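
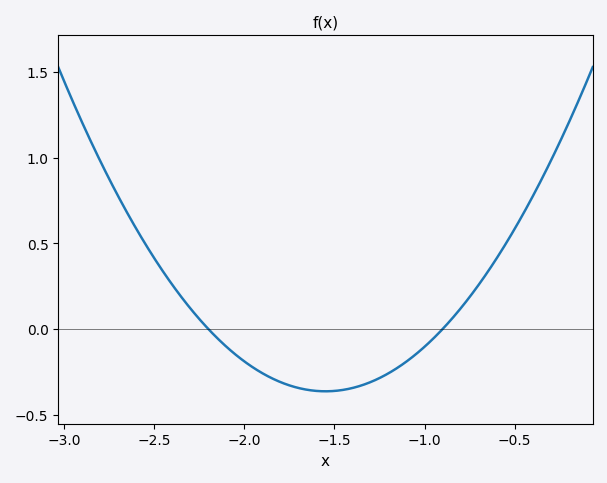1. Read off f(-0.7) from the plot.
0.258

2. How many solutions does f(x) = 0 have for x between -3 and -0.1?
2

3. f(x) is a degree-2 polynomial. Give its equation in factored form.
y = 0.86(x + 2.2)(x + 0.9)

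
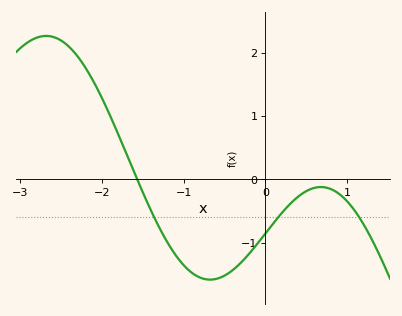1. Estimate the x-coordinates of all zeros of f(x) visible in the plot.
-1.57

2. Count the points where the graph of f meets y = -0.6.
3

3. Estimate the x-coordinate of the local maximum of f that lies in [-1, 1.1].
0.677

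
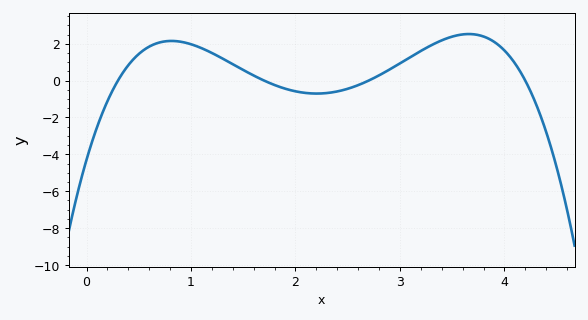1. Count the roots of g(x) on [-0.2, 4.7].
4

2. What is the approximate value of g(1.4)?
0.889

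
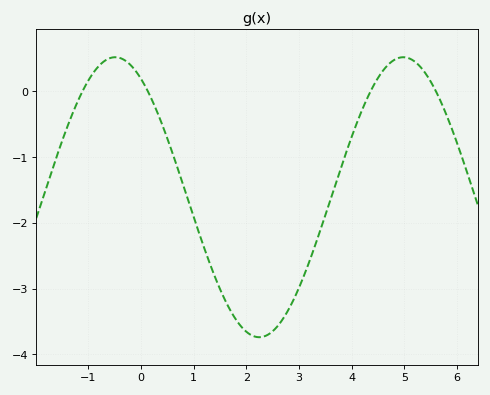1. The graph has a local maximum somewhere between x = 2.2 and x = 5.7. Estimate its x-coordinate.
4.98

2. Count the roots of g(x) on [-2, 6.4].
4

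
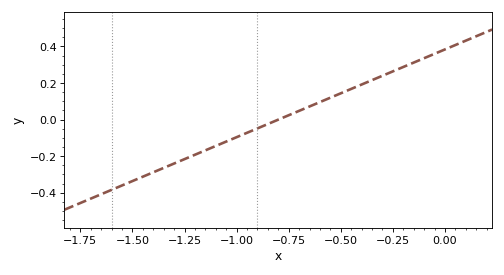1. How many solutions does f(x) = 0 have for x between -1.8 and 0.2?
1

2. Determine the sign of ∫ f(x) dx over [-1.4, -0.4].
negative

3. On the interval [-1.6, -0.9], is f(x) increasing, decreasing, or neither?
increasing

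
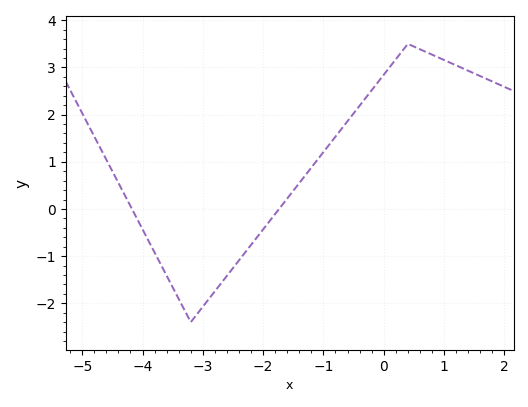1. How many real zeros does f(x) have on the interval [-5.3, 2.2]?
2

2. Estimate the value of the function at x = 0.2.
3.2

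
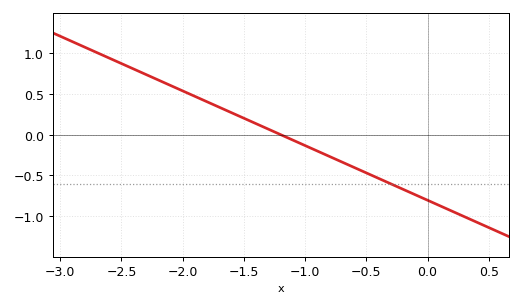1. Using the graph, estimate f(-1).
-0.15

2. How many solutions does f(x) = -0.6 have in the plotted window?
1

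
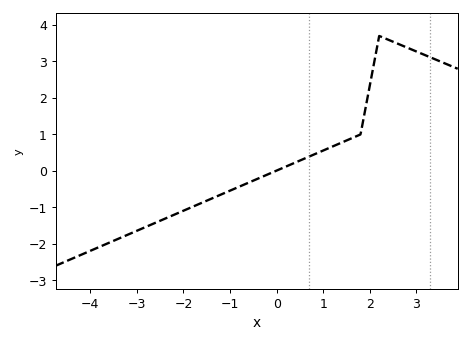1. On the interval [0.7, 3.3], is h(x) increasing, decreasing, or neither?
neither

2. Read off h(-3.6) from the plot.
-2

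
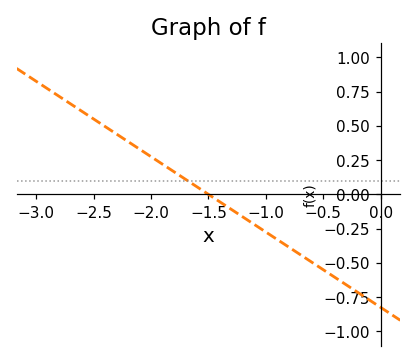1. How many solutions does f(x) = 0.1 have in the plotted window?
1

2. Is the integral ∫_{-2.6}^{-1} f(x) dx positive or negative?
positive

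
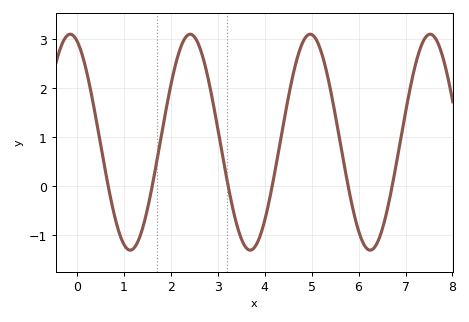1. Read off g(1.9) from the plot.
1.55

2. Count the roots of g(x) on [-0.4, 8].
6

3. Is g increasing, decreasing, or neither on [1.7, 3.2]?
neither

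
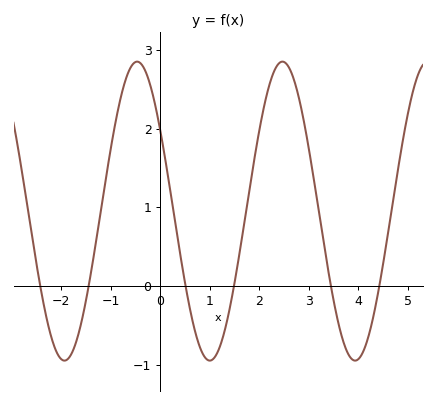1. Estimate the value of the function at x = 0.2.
1.2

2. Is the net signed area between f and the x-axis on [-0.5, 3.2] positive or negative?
positive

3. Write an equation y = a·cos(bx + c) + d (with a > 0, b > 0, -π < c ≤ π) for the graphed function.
y = 1.9cos(2.1x + 1) + 0.95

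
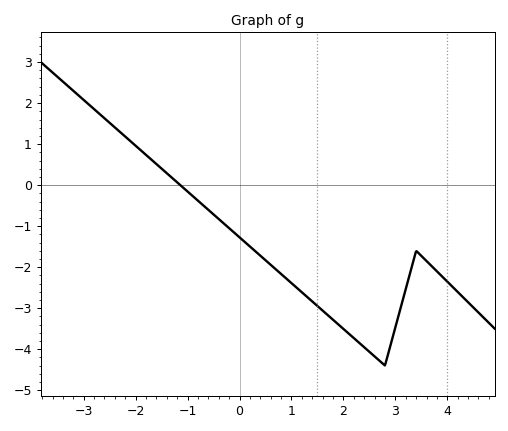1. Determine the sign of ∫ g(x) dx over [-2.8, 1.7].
negative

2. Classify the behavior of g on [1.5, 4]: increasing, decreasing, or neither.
neither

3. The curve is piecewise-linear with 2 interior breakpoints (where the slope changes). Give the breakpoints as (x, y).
(2.8, -4.4); (3.4, -1.6)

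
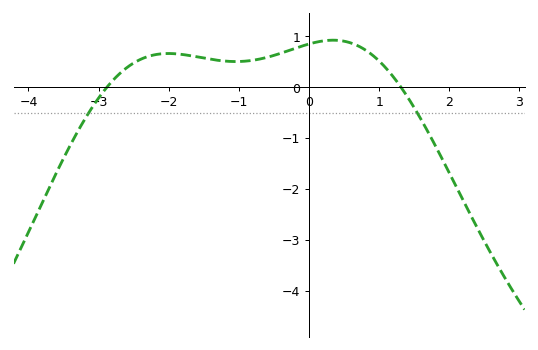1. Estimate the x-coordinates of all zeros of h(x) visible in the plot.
-2.88, 1.31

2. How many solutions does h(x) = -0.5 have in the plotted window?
2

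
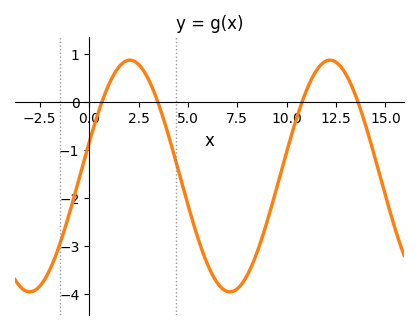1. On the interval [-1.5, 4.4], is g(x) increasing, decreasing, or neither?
neither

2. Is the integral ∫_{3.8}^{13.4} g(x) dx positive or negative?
negative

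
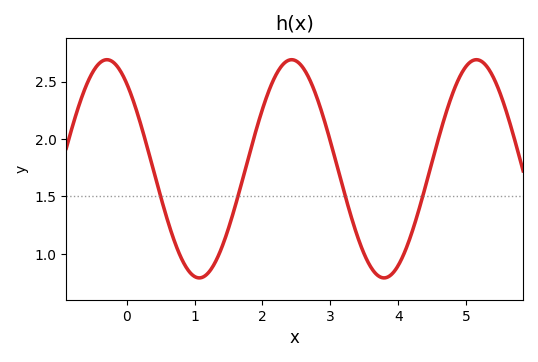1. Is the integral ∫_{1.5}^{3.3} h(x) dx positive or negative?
positive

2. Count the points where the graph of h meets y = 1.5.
4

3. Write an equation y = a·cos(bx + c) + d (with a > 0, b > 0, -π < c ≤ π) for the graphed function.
y = 0.95cos(2.3x + 0.67) + 1.74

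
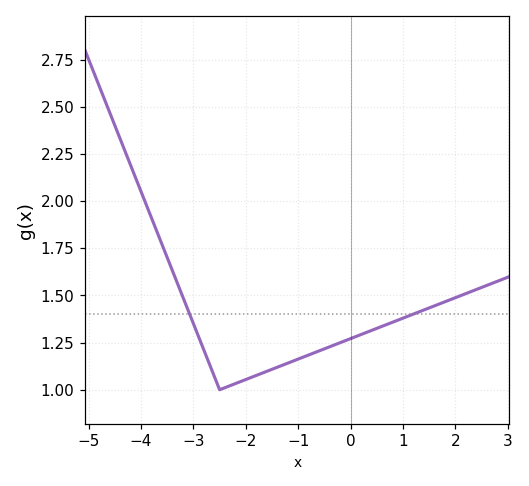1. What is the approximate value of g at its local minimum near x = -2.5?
1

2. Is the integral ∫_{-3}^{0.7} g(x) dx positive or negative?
positive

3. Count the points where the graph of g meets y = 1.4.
2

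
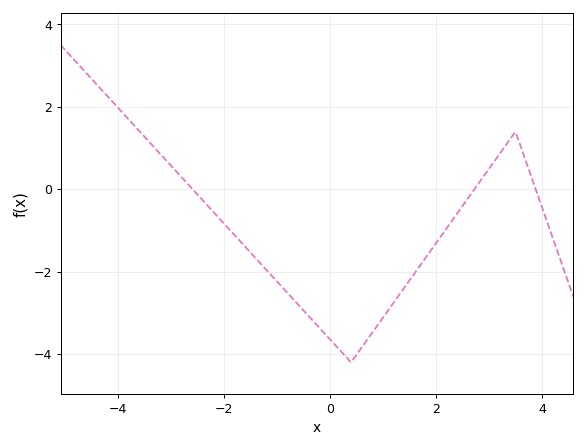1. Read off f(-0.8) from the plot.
-2.6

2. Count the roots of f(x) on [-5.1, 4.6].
3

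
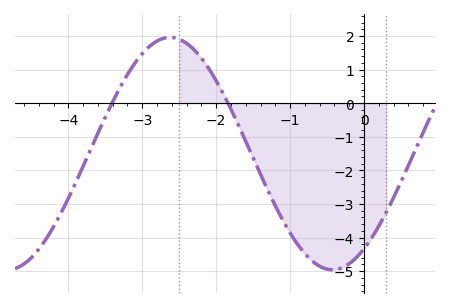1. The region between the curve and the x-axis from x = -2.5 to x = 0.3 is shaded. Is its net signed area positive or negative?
negative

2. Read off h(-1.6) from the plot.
-1.14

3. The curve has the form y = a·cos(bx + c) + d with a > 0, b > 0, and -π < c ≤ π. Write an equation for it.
y = 3.46cos(1.43x - 2.53) - 1.5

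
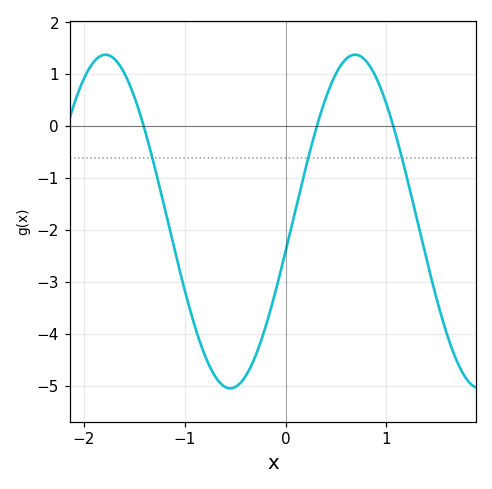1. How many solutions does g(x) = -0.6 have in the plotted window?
3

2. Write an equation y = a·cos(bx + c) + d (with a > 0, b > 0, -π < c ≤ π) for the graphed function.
y = 3.21cos(2.5x - 1.8) - 1.83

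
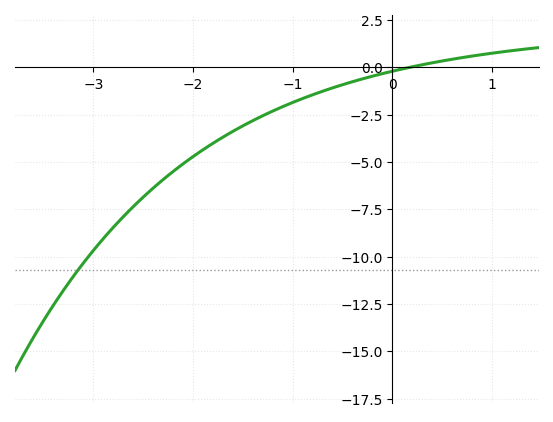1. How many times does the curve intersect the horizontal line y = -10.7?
1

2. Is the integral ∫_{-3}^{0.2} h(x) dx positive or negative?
negative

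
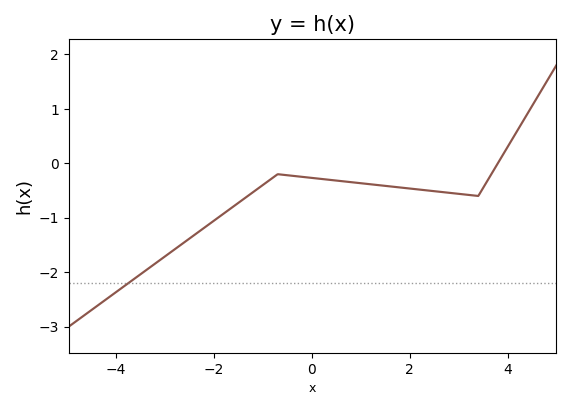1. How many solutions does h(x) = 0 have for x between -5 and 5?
1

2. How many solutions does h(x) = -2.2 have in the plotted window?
1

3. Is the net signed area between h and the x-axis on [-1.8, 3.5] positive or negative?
negative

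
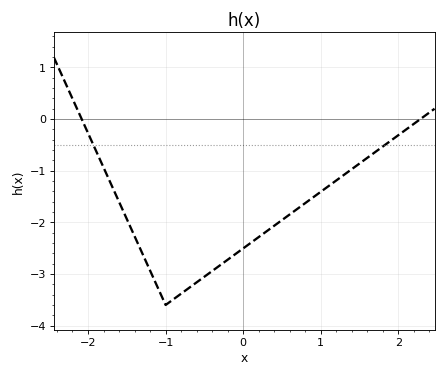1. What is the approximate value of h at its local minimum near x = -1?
-3.6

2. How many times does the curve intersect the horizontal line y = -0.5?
2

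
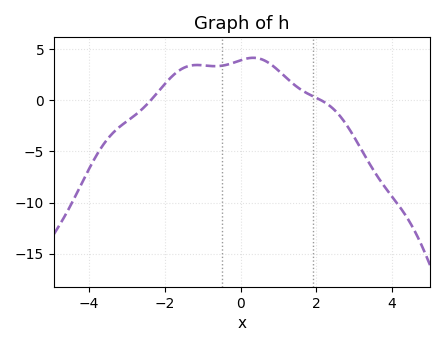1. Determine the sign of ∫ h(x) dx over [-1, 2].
positive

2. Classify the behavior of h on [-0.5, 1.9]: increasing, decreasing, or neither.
neither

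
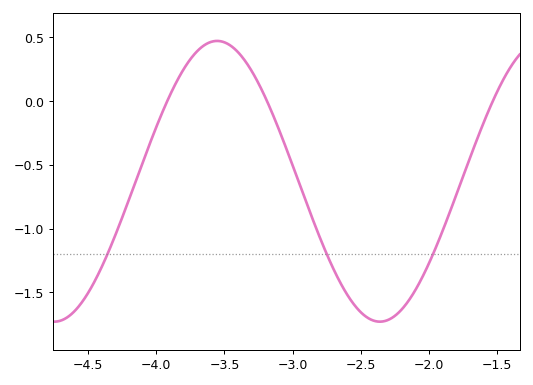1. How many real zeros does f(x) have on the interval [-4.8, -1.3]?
3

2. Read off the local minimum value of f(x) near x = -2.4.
-1.75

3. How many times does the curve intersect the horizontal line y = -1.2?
3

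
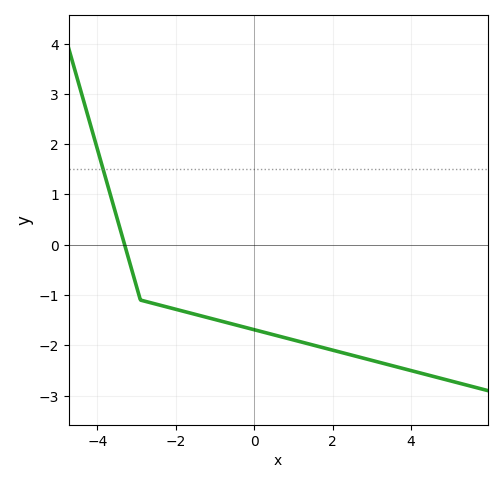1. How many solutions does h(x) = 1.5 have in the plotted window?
1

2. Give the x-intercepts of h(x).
-3.4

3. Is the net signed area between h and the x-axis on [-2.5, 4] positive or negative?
negative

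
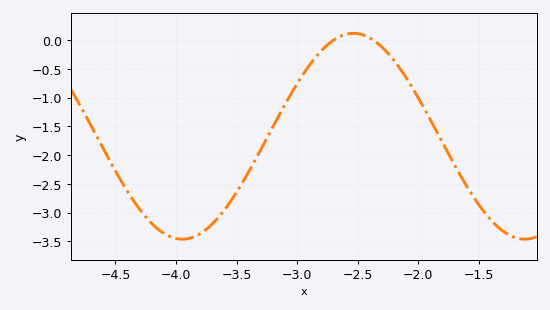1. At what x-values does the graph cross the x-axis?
-2.7, -2.4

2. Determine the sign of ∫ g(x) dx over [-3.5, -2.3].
negative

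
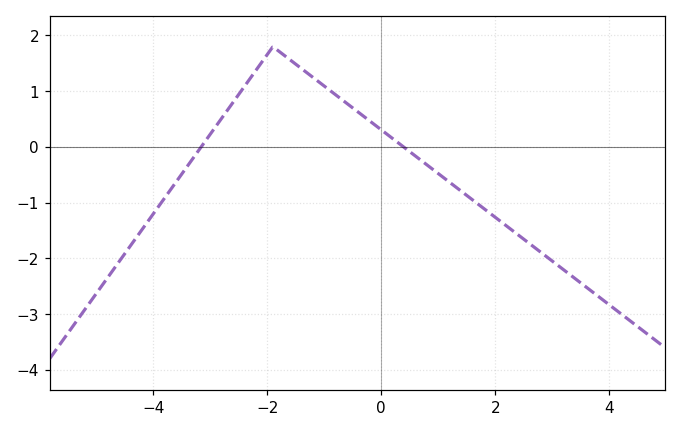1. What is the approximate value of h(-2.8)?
0.513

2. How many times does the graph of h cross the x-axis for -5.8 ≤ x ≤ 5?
2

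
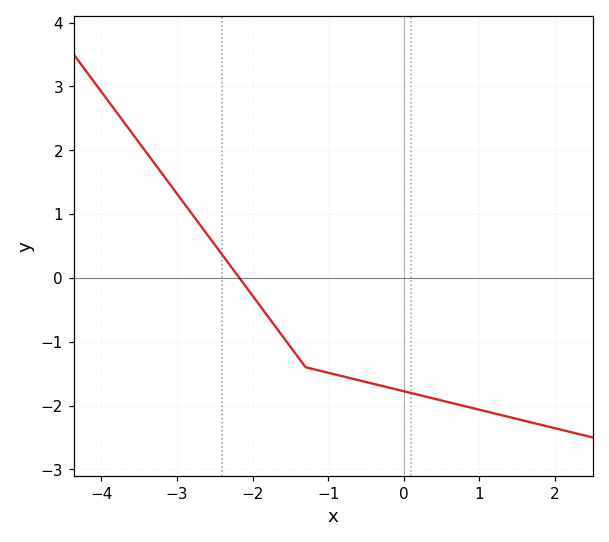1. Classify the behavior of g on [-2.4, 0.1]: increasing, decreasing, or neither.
decreasing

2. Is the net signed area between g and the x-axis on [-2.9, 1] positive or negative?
negative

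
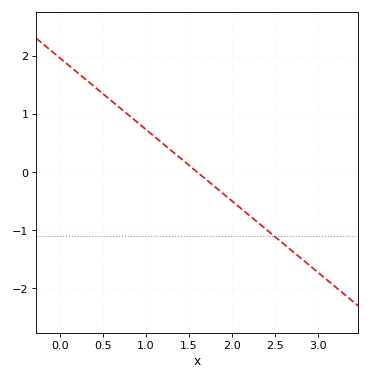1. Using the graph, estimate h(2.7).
-1.4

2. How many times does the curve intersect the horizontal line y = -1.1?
1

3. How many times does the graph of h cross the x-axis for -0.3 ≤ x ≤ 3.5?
1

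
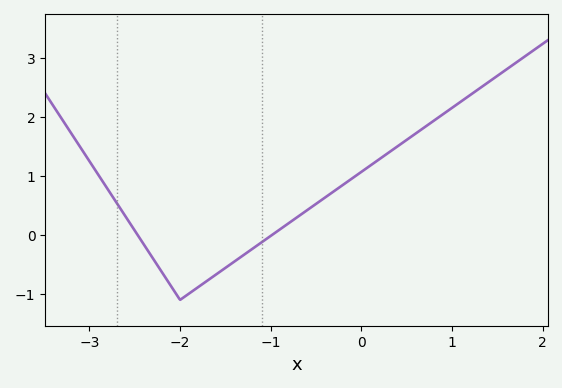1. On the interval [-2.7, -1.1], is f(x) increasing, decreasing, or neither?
neither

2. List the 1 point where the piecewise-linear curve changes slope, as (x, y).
(-2, -1.1)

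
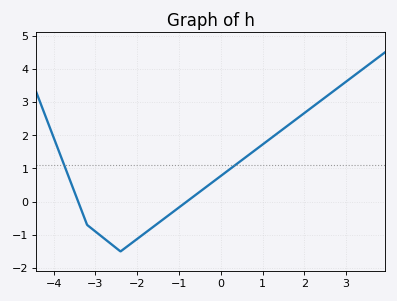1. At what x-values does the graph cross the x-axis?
-3.41, -0.817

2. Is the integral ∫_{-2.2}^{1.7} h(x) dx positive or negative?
positive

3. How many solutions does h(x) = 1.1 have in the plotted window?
2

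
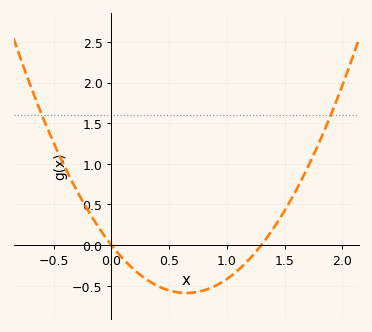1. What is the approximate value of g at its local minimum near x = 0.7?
-0.6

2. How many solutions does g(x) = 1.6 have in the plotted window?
2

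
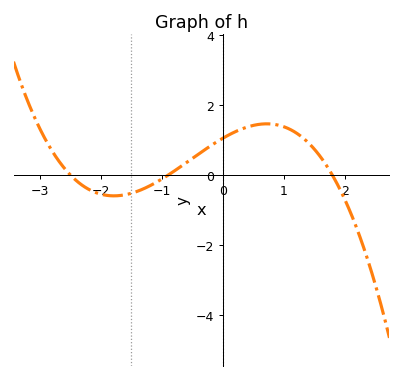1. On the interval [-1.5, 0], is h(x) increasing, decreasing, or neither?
increasing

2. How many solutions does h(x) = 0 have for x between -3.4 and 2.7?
3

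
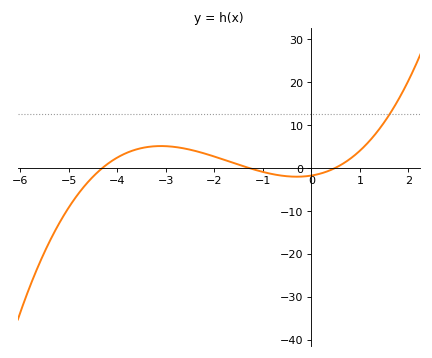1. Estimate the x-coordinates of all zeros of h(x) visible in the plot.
-4.2, -1.4, 0.4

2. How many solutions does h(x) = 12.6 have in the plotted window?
1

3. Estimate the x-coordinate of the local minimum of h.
-0.2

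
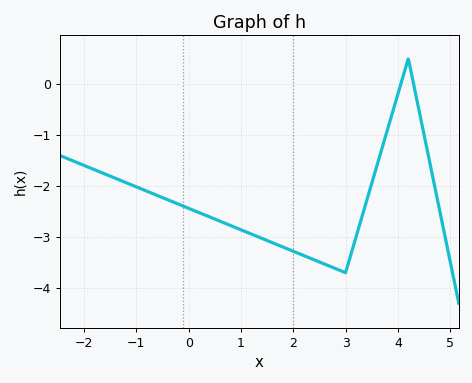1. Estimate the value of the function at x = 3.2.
-3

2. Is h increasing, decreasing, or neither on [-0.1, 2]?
decreasing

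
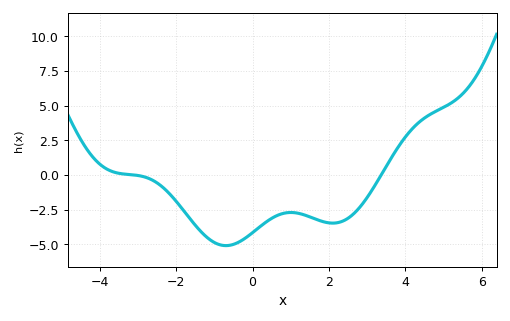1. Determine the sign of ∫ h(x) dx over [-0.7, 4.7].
negative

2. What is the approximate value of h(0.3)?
-3.5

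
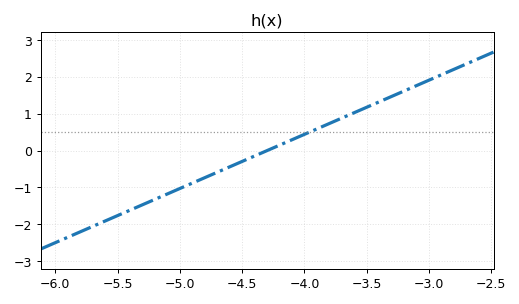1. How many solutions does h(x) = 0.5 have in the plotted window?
1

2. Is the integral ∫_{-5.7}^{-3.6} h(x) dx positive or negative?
negative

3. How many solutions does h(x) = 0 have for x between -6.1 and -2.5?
1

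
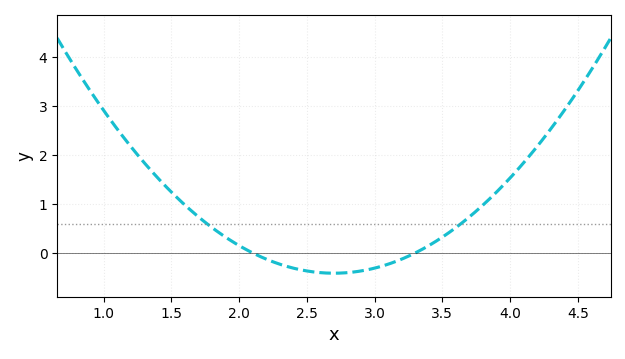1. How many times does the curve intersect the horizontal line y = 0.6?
2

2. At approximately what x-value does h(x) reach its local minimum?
2.7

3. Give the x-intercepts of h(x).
2.1, 3.3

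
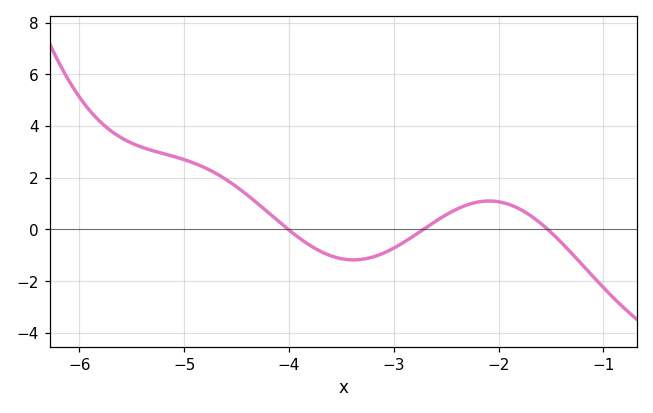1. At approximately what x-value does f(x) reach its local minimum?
-3.38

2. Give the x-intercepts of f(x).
-4.01, -2.72, -1.53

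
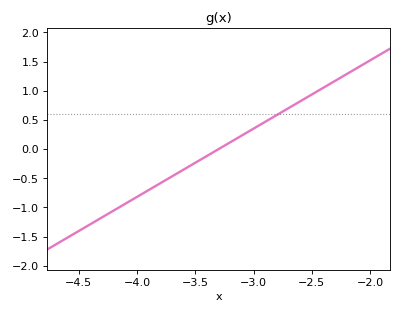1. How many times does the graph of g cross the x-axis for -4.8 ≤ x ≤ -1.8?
1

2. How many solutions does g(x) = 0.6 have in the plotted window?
1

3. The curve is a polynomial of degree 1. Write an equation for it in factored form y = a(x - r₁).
y = 1.17(x + 3.3)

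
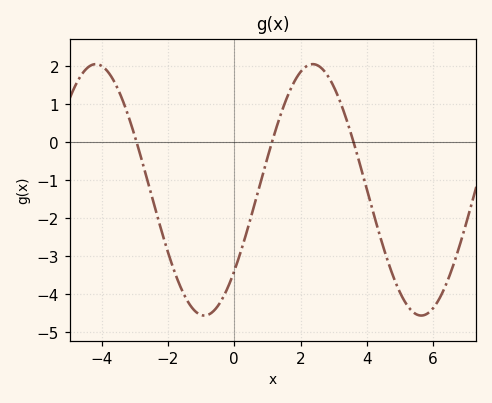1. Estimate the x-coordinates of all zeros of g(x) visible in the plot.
-2.95, 1.14, 3.6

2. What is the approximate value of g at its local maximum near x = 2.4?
2.05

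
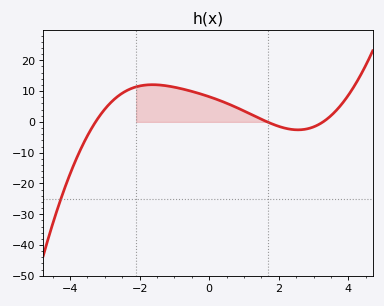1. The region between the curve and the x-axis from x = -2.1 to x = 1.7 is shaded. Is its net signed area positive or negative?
positive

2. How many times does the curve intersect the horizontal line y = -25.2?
1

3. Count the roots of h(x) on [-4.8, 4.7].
3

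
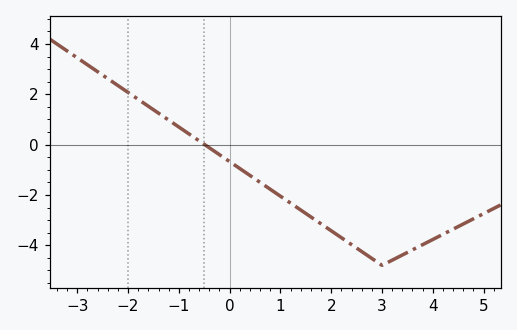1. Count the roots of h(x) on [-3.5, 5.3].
1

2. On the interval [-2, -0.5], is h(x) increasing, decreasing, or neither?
decreasing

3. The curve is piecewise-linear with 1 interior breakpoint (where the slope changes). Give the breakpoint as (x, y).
(3, -4.8)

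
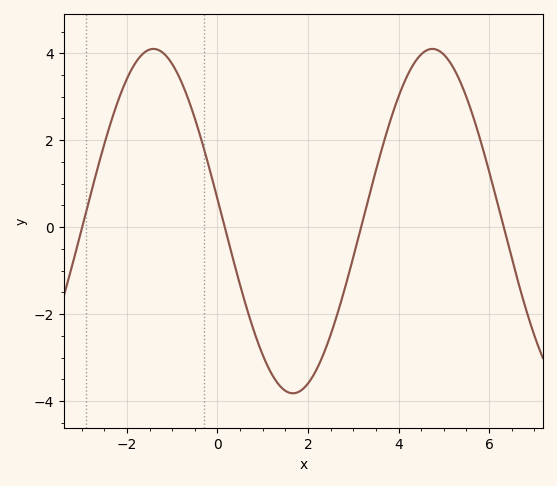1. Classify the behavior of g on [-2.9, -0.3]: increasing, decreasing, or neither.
neither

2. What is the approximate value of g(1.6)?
-3.8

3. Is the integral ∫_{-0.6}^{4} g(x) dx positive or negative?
negative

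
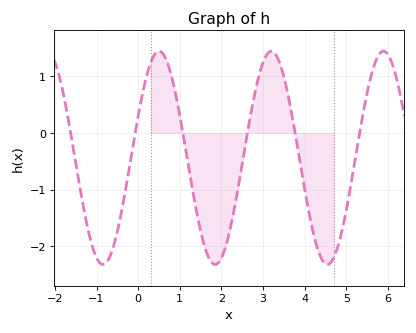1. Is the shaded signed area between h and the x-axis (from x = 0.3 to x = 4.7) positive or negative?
negative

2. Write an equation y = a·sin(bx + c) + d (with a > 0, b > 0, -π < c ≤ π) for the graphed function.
y = 1.88sin(2.33x + 0.4) - 0.44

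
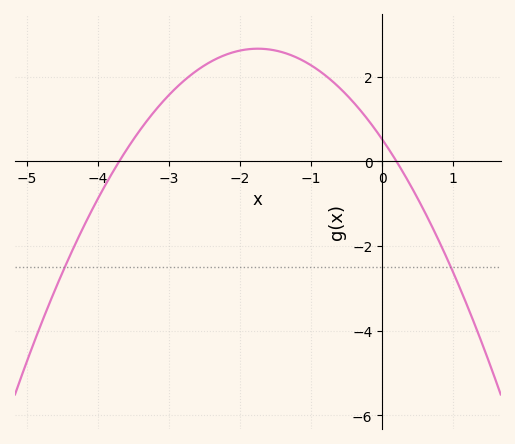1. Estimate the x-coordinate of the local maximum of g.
-1.8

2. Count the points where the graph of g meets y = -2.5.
2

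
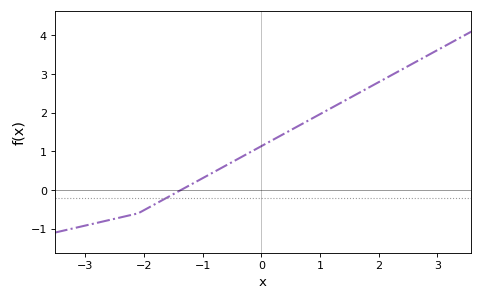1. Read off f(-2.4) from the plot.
-0.705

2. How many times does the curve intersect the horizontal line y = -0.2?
1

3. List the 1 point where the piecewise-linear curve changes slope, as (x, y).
(-2.1, -0.6)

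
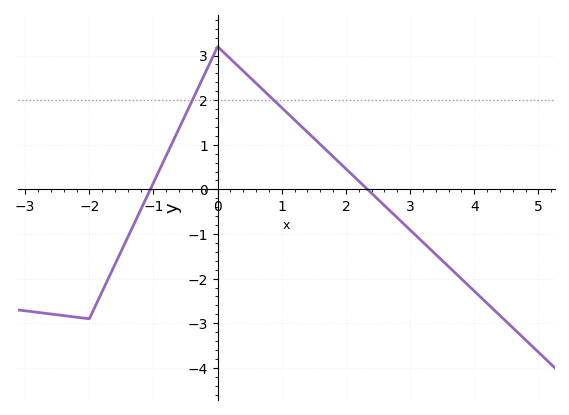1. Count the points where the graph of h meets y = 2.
2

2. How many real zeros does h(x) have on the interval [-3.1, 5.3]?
2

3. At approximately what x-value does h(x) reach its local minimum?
-2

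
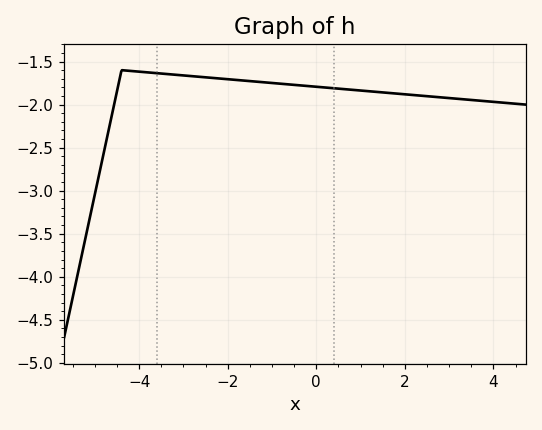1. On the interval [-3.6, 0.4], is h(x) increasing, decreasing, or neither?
decreasing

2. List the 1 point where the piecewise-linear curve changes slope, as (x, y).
(-4.4, -1.6)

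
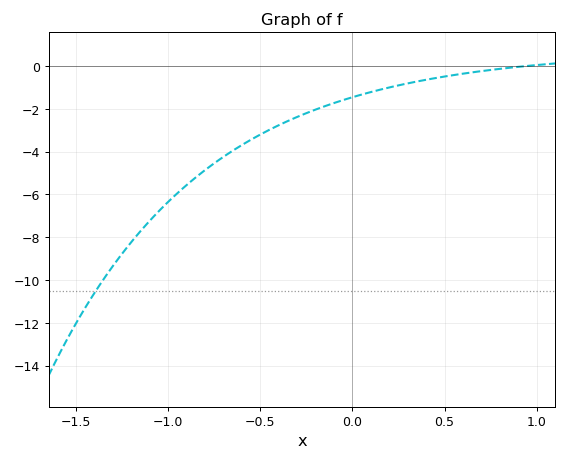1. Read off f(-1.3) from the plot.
-9.4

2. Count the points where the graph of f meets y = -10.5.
1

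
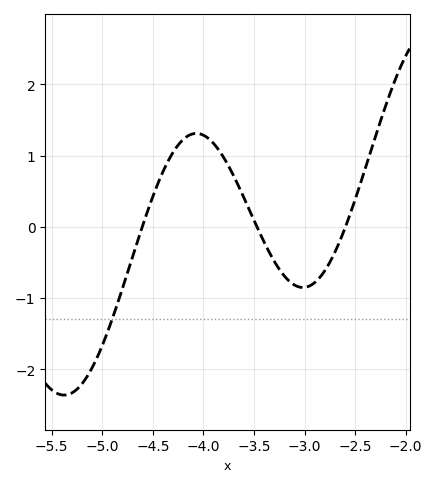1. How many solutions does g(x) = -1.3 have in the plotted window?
1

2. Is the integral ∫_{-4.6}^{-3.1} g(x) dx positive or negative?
positive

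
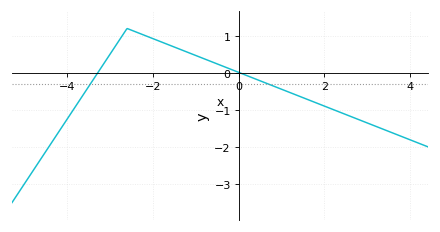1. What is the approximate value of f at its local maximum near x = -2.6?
1.2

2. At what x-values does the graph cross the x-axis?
-3.29, 0.036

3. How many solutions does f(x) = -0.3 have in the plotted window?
2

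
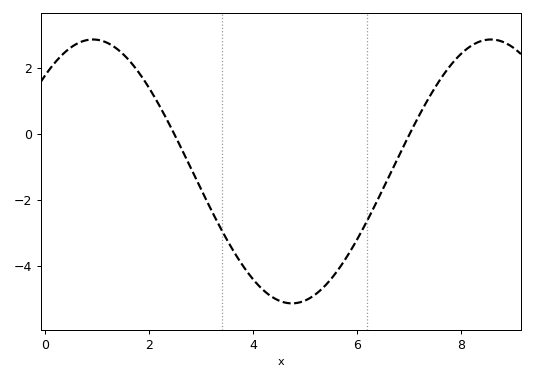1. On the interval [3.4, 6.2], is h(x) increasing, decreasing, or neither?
neither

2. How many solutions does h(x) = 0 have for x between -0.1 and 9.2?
2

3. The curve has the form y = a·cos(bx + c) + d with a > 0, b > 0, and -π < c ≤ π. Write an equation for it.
y = 3.99cos(0.82x - 0.75) - 1.14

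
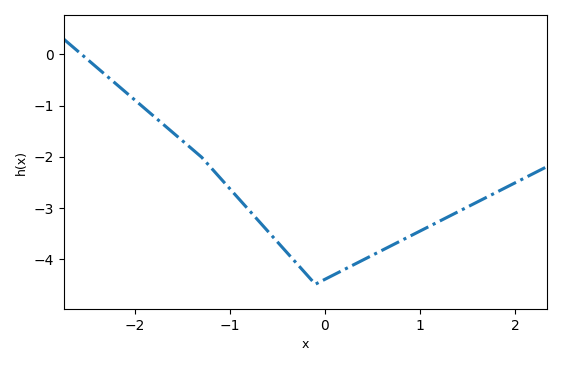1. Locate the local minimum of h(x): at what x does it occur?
-0.098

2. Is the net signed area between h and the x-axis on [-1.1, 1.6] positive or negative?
negative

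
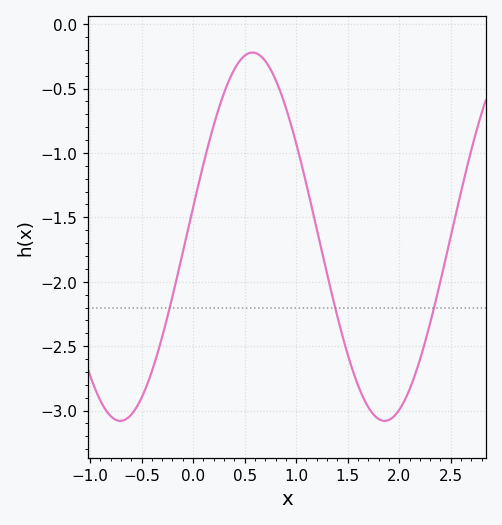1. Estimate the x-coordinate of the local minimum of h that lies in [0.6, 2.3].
1.9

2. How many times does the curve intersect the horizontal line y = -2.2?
3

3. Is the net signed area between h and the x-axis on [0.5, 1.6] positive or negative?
negative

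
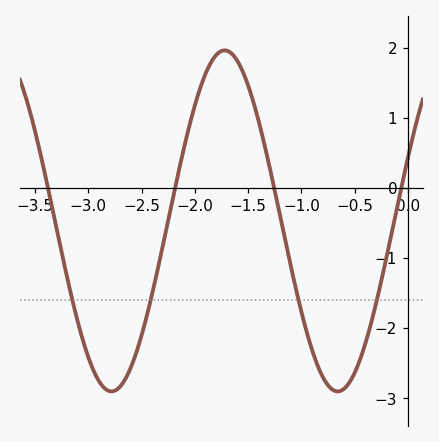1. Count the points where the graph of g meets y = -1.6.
4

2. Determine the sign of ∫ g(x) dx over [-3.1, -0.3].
negative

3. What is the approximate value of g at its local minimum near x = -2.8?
-2.9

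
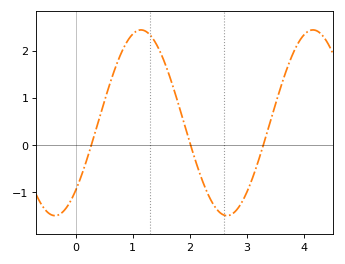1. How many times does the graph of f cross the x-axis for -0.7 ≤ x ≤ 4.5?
3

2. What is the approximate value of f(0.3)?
0.1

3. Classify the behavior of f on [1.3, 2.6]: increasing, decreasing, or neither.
decreasing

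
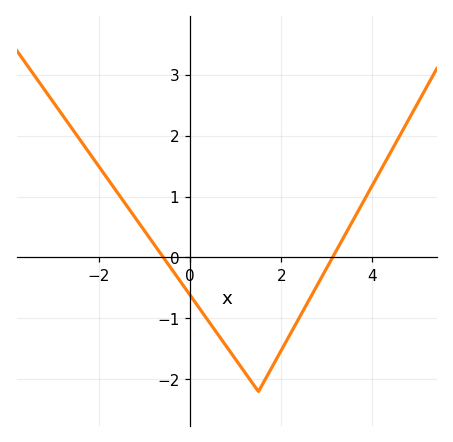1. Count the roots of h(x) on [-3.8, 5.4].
2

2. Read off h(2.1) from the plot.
-1.4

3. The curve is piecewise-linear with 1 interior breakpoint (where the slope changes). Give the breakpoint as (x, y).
(1.5, -2.2)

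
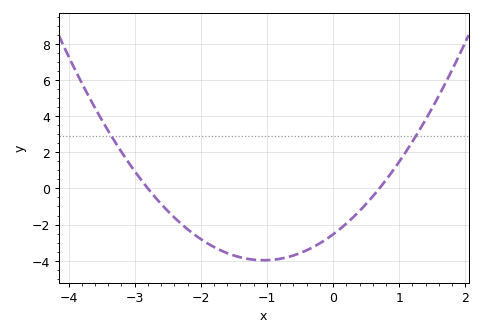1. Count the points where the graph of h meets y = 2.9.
2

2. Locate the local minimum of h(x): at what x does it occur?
-1.05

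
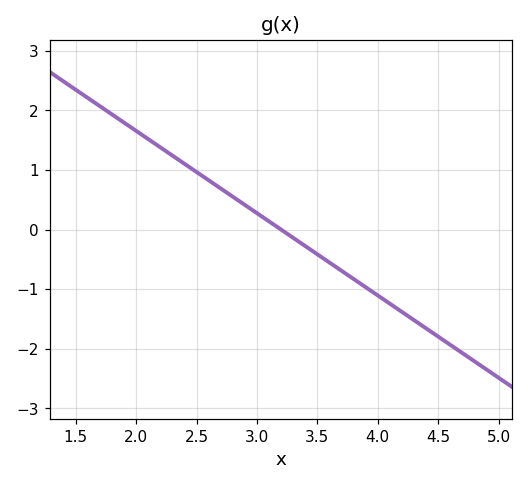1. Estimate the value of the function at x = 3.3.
-0.1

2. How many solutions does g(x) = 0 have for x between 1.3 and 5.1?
1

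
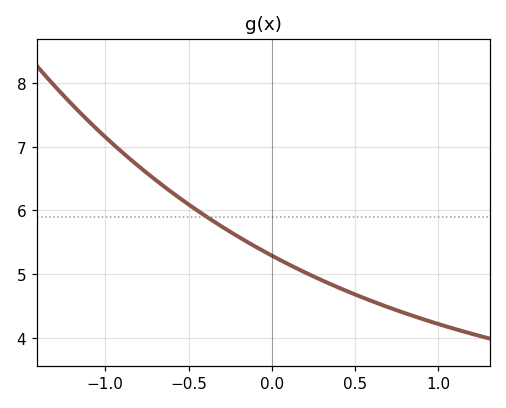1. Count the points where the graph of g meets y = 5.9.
1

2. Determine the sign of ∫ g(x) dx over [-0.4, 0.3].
positive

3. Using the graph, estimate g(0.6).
4.58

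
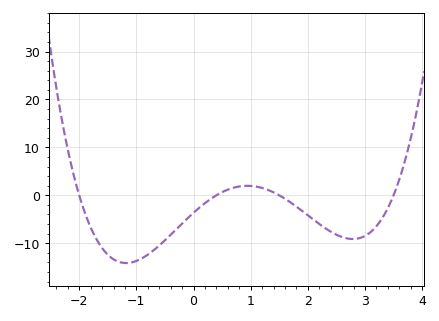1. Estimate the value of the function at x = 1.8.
-2.36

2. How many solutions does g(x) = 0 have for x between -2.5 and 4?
4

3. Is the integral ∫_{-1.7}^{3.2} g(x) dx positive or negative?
negative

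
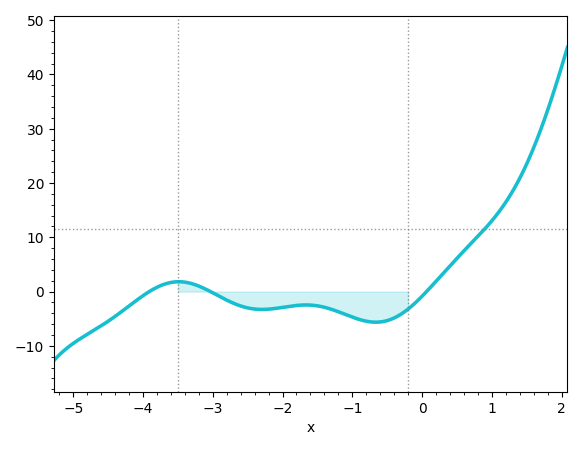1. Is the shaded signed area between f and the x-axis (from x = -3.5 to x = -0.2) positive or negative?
negative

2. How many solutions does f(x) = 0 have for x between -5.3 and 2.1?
3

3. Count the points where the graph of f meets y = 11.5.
1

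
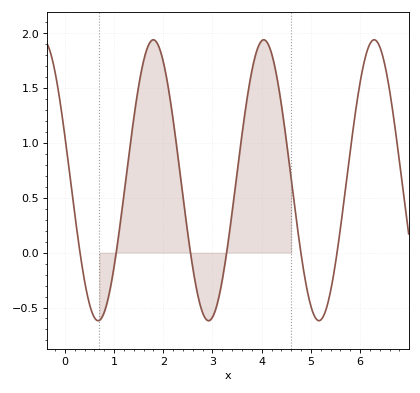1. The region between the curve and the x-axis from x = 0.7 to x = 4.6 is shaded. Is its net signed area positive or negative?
positive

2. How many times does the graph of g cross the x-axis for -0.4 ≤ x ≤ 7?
6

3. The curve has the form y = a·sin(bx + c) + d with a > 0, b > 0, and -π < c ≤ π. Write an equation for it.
y = 1.28sin(2.8x + 2.82) + 0.66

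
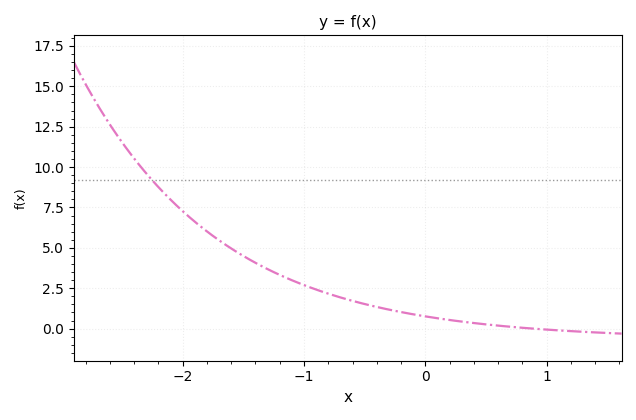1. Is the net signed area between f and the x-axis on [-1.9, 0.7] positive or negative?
positive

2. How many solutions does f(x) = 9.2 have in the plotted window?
1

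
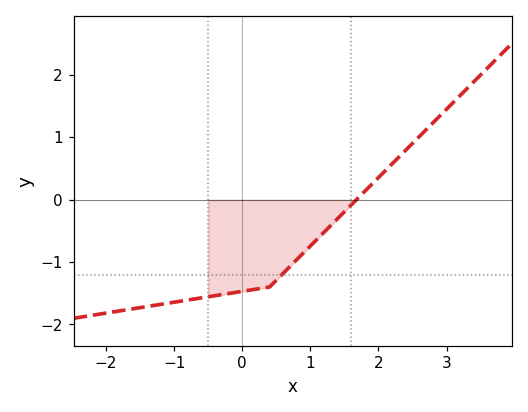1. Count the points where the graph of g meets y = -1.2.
1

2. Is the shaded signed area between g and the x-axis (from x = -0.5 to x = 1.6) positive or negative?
negative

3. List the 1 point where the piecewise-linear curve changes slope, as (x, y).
(0.4, -1.4)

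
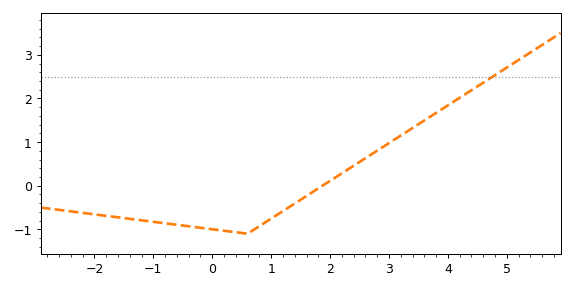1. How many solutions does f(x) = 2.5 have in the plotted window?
1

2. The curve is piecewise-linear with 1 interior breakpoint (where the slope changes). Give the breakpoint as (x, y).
(0.6, -1.1)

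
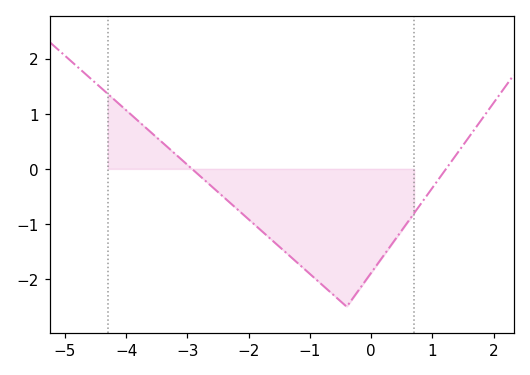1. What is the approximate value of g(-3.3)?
0.4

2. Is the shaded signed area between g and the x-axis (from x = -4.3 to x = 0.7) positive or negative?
negative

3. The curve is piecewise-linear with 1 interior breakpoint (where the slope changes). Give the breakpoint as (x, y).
(-0.4, -2.5)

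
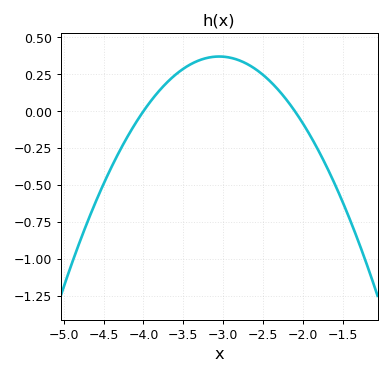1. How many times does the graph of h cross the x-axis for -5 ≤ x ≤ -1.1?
2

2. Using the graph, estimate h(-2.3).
0.139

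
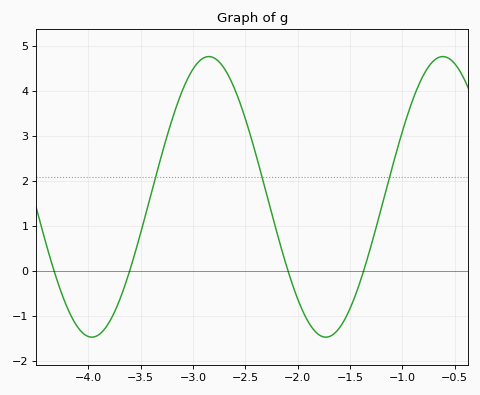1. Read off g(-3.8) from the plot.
-1.13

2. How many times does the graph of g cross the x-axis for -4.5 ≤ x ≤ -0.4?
4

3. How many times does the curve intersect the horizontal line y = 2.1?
3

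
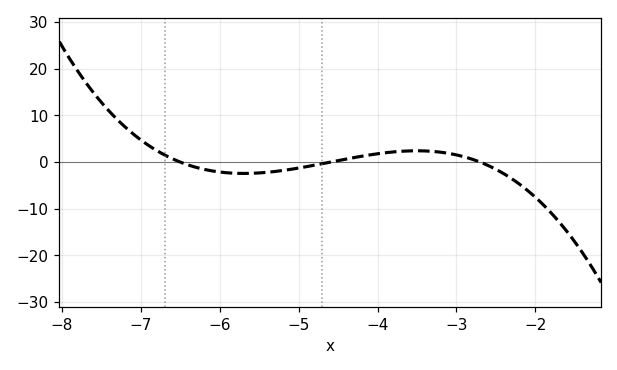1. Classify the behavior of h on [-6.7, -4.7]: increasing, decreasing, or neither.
neither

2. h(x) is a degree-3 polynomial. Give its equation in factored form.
y = -0.92(x + 6.5)(x + 4.6)(x + 2.7)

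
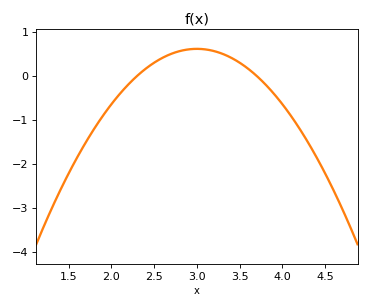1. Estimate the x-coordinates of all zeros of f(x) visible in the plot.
2.3, 3.7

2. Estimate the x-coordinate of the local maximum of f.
3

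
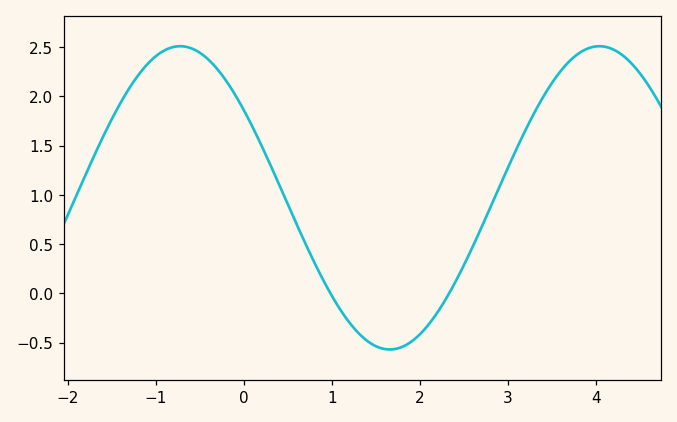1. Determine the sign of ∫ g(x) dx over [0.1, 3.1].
positive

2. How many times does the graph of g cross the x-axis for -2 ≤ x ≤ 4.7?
2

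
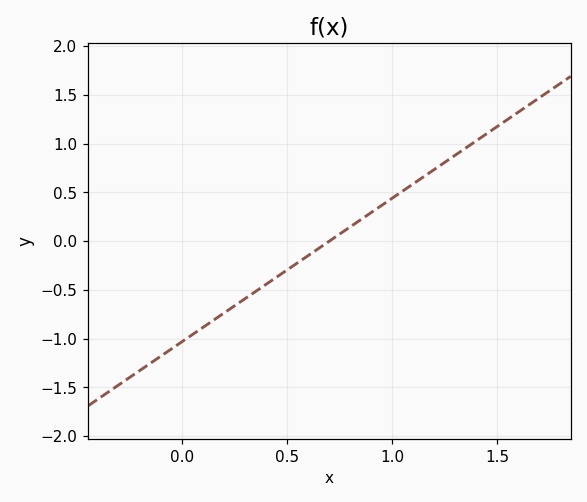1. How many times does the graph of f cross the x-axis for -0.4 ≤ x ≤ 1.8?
1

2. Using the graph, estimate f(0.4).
-0.45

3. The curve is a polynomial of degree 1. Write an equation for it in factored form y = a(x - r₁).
y = 1.47(x - 0.7)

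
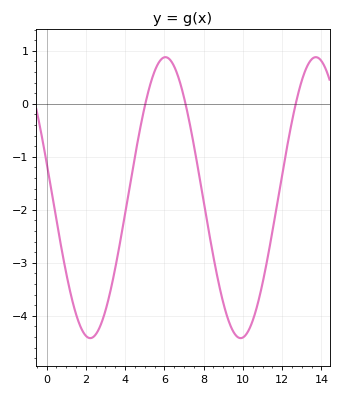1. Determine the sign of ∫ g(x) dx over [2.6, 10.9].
negative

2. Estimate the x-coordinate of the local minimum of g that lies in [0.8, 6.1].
2.22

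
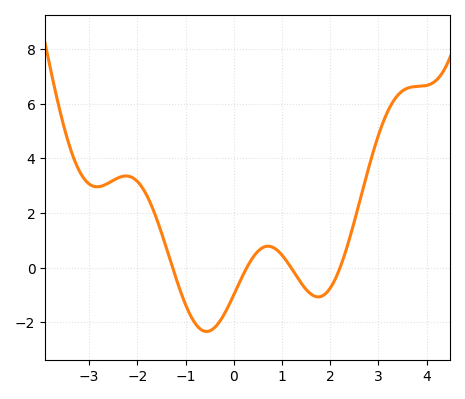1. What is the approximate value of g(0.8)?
0.757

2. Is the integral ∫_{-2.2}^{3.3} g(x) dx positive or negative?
positive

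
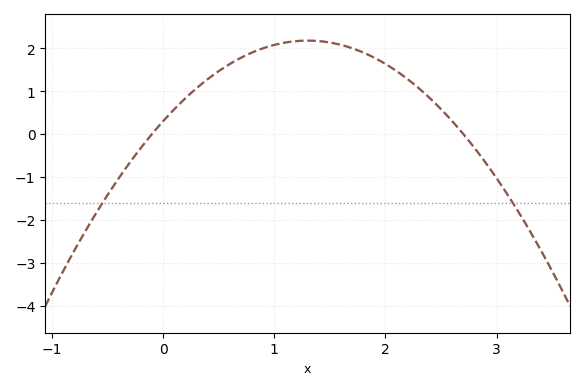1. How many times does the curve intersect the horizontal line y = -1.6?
2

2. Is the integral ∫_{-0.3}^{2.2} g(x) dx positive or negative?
positive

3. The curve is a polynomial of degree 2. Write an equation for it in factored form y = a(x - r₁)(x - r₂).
y = -1.11(x + 0.1)(x - 2.7)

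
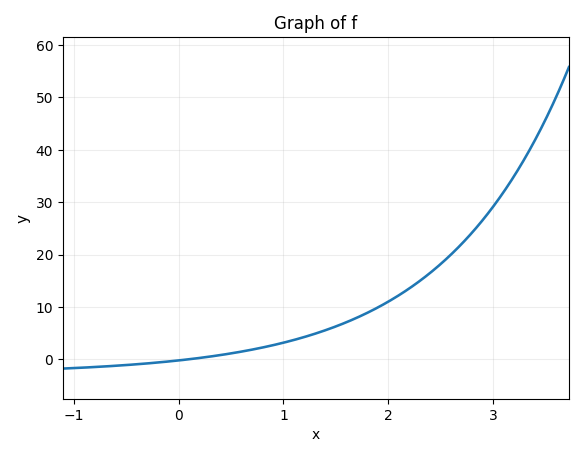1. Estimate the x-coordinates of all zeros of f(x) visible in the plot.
0.1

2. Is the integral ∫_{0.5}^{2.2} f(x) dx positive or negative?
positive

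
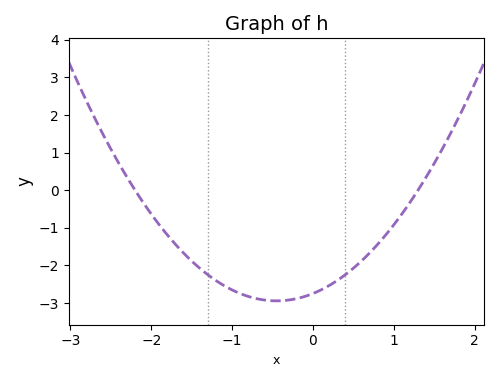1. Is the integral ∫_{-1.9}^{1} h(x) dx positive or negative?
negative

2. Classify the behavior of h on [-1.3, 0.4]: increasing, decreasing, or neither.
neither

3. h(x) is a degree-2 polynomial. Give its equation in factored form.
y = 0.96(x + 2.2)(x - 1.3)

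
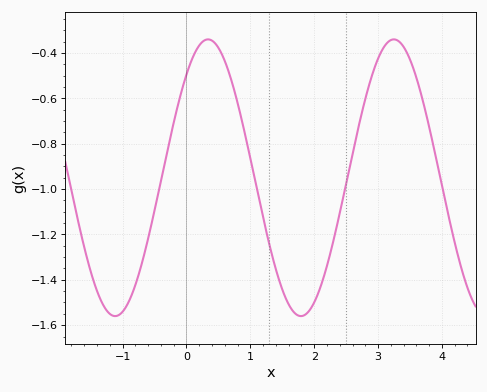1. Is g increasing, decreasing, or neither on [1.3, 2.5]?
neither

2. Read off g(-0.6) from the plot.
-1.22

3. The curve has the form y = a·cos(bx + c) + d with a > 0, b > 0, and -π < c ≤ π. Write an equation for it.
y = 0.61cos(2.2x - 0.73) - 0.95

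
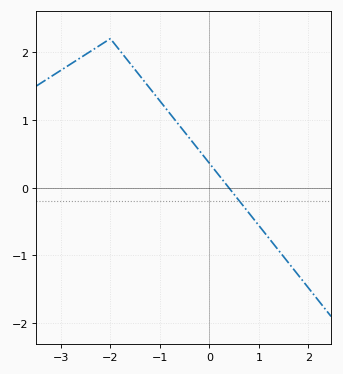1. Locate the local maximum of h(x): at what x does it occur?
-2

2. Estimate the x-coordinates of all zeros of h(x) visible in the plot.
0.391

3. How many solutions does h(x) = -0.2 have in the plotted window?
1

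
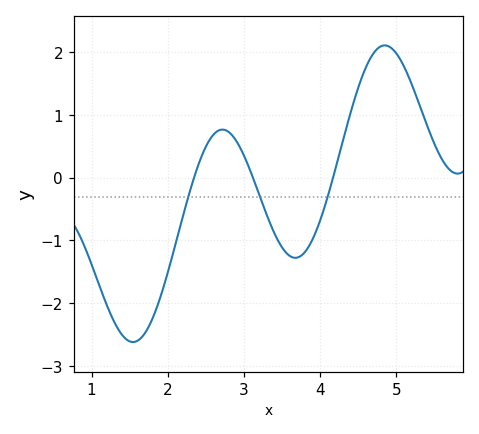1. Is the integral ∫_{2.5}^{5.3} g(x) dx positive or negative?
positive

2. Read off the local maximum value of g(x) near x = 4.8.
2.11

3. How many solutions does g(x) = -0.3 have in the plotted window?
3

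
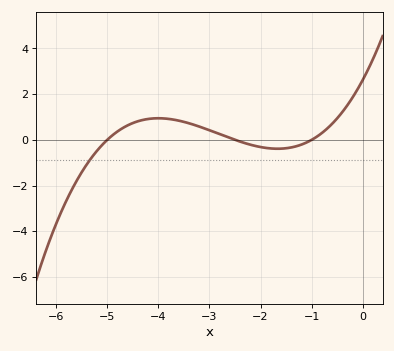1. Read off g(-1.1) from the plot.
-0.2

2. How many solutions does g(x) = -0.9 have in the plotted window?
1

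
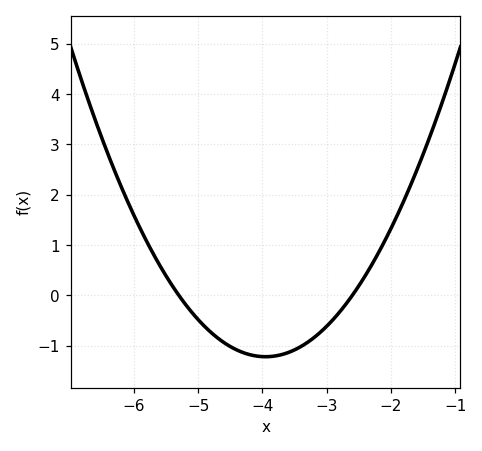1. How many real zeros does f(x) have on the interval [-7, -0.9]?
2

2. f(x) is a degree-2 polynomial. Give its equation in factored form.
y = 0.67(x + 5.3)(x + 2.6)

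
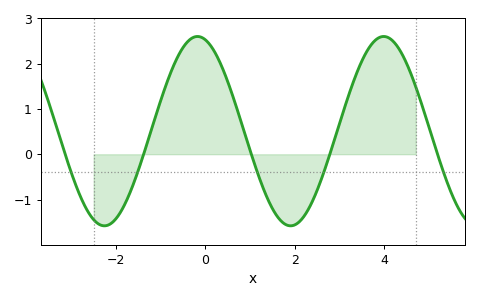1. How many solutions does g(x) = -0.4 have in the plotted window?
5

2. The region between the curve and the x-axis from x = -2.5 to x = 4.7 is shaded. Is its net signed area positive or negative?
positive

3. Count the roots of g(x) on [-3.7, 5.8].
5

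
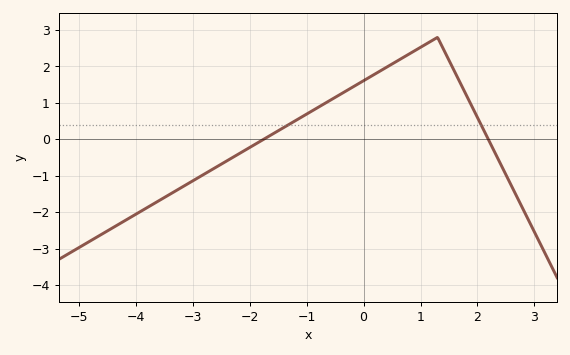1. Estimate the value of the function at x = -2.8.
-0.955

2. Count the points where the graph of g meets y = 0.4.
2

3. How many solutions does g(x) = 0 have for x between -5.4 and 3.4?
2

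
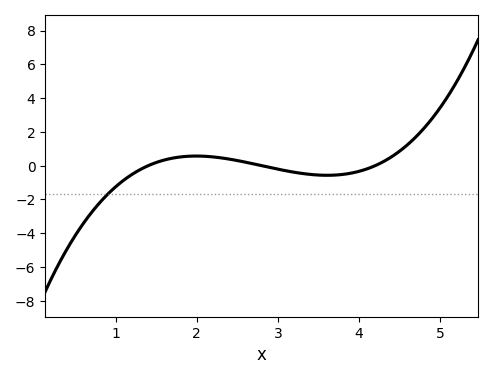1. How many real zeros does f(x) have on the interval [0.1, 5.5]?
3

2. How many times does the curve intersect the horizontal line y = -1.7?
1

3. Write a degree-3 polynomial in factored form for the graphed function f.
y = 0.54(x - 1.4)(x - 2.8)(x - 4.2)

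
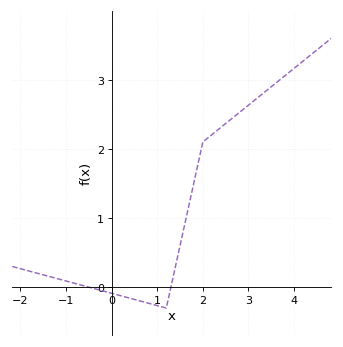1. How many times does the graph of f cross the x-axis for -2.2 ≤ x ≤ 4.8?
2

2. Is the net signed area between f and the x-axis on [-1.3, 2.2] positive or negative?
positive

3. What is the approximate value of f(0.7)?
-0.2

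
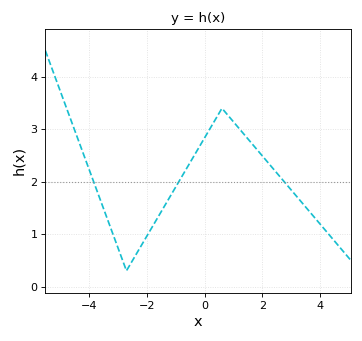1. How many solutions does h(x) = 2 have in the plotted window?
3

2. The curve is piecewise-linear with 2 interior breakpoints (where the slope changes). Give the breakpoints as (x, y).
(-2.7, 0.3); (0.6, 3.4)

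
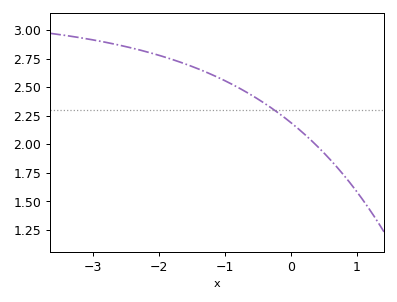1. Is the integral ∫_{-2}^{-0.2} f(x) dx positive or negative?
positive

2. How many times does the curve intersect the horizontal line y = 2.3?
1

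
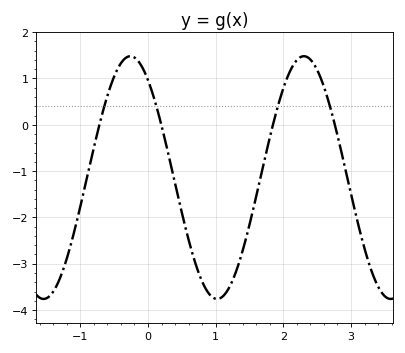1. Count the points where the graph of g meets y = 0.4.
4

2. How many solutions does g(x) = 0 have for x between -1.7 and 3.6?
4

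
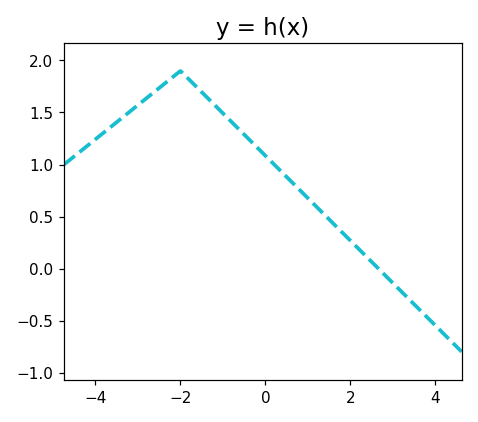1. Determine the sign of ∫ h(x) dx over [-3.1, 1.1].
positive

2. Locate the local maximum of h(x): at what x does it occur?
-2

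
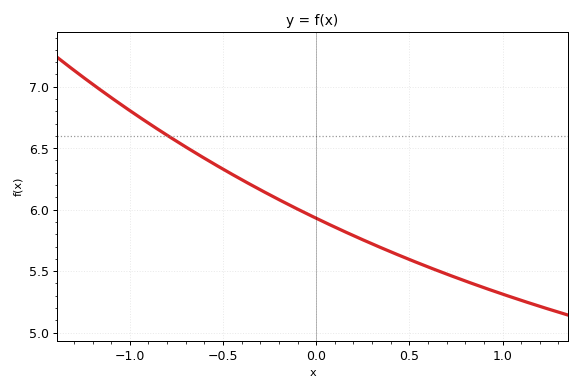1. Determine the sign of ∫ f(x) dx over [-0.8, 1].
positive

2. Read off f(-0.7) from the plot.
6.5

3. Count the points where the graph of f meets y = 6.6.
1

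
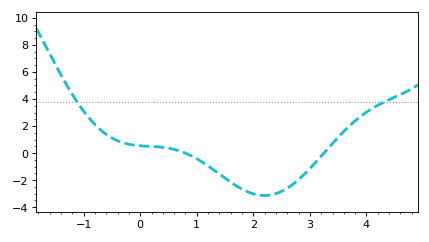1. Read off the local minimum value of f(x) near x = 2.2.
-3.13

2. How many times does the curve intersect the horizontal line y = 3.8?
2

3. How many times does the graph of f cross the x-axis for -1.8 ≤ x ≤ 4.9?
2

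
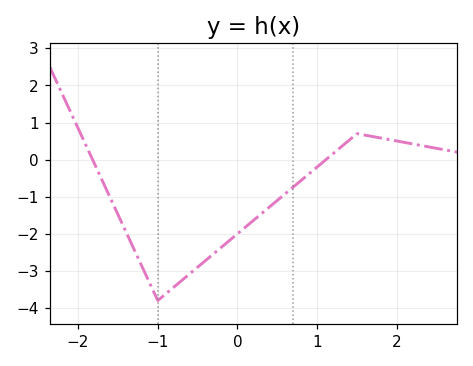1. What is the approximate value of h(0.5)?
-1.1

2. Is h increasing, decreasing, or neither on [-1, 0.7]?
increasing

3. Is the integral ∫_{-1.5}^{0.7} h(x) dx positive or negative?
negative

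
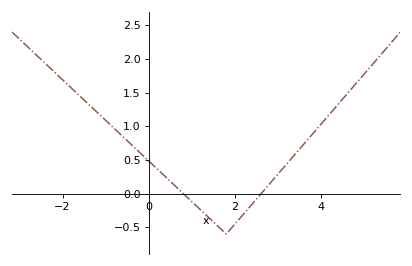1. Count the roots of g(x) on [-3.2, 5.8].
2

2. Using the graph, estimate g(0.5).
0.184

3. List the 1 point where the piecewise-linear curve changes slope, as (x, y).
(1.8, -0.6)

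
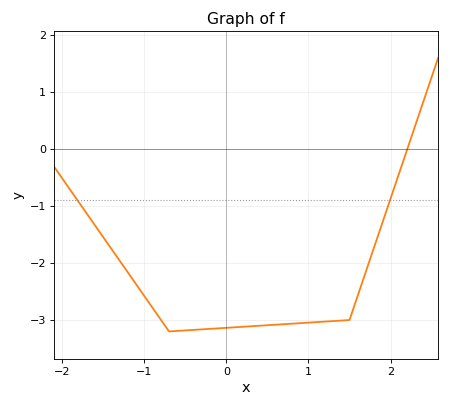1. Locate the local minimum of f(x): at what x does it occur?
-0.7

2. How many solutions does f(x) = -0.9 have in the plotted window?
2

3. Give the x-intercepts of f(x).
2.2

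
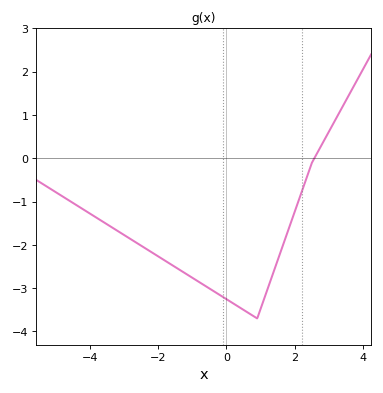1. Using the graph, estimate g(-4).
-1.3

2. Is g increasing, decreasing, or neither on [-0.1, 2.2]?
neither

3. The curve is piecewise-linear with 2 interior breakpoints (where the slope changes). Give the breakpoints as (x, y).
(0.9, -3.7); (2.5, -0.1)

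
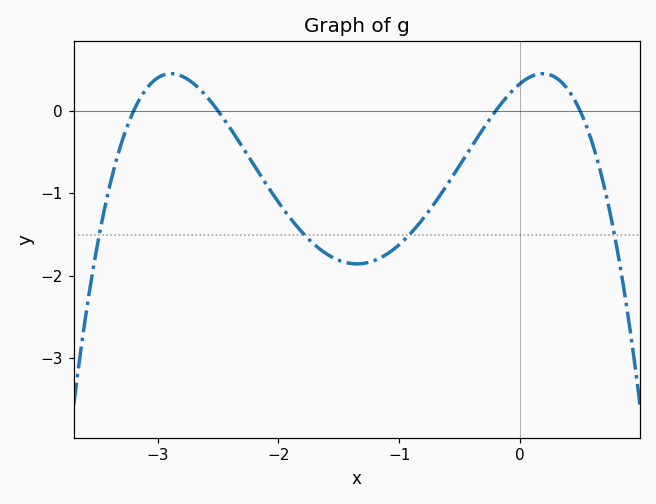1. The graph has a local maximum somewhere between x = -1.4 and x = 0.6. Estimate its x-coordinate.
0.191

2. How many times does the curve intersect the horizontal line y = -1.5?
4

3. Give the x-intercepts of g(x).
-3.2, -2.5, -0.2, 0.5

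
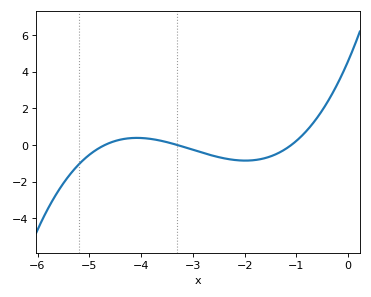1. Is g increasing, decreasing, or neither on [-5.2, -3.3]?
neither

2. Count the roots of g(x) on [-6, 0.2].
3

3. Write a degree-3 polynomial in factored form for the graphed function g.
y = 0.27(x + 4.7)(x + 3.3)(x + 1.1)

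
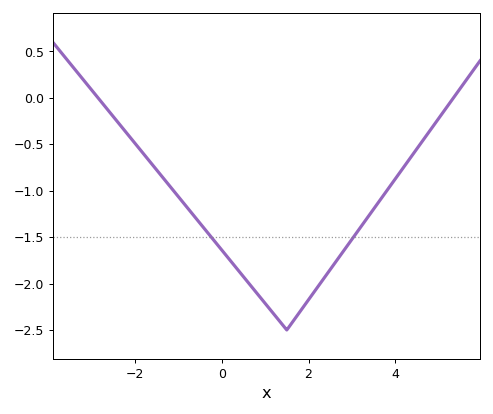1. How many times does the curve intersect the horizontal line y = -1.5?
2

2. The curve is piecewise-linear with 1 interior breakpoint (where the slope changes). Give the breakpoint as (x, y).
(1.5, -2.5)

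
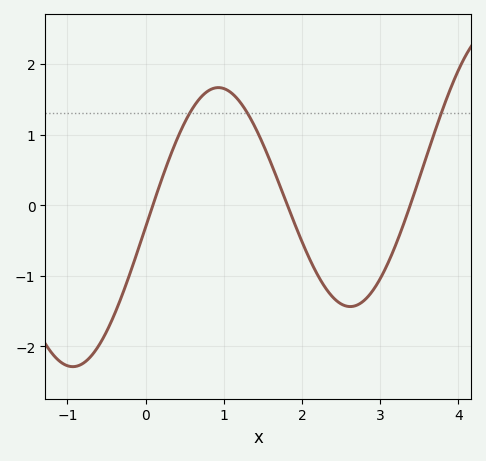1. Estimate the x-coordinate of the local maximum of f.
0.9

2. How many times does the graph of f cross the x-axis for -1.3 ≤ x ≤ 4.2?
3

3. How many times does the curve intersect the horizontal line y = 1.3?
3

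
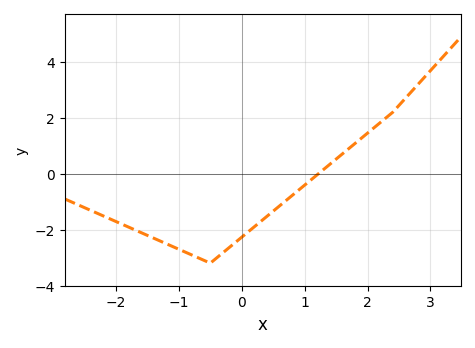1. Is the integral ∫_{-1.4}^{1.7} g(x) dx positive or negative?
negative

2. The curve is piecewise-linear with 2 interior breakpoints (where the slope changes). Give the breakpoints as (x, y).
(-0.5, -3.2); (2.4, 2.2)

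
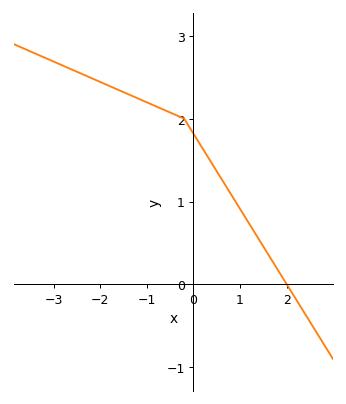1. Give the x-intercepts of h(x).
2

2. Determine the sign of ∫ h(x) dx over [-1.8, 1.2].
positive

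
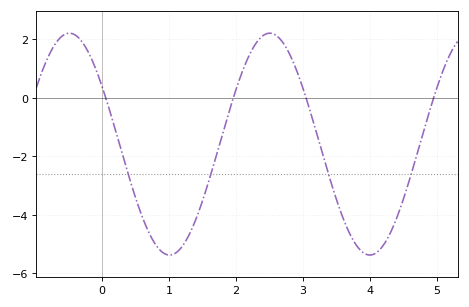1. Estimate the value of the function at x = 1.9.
-0.466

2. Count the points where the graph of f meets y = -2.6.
4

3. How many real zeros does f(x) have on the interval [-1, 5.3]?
4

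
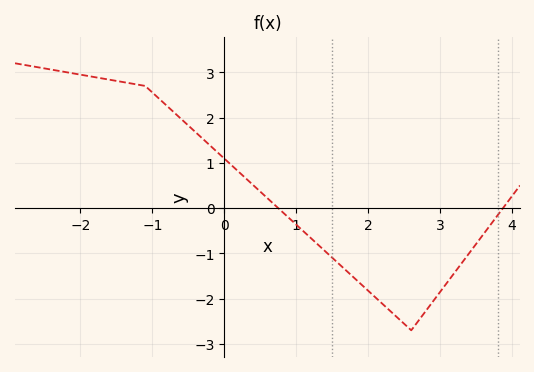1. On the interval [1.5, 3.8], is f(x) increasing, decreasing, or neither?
neither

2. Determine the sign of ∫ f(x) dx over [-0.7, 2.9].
negative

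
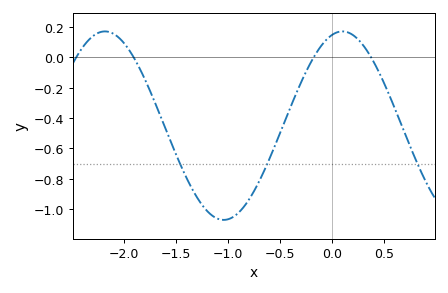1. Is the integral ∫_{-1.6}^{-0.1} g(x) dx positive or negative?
negative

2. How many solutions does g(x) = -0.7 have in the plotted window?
3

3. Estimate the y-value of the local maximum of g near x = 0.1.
0.17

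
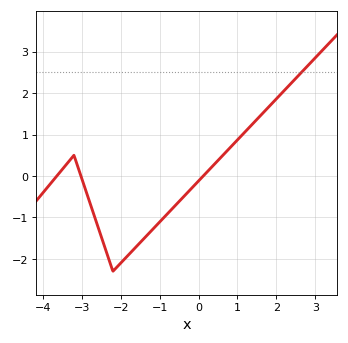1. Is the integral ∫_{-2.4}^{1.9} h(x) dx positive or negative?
negative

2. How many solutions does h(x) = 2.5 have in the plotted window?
1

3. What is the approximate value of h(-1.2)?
-1.31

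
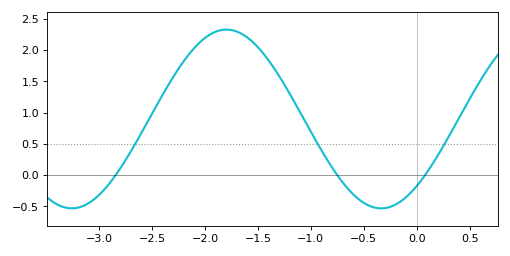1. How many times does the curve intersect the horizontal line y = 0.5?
3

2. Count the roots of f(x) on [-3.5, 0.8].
3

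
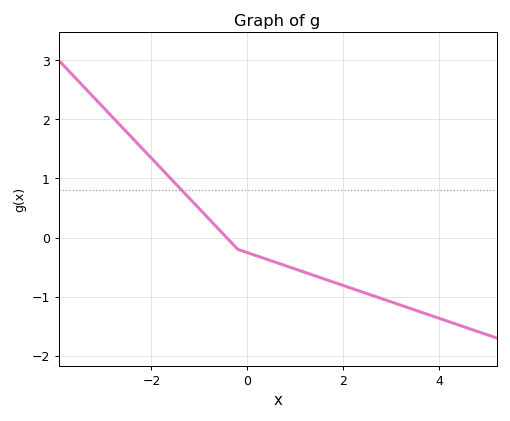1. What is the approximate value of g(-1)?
0.5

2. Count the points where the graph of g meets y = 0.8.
1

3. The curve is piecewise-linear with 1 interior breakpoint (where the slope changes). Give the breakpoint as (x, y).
(-0.2, -0.2)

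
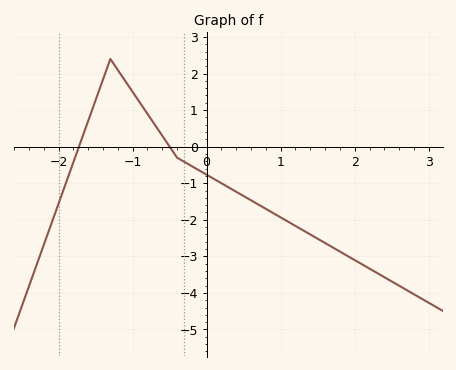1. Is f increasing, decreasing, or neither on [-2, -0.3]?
neither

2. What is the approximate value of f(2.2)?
-3.3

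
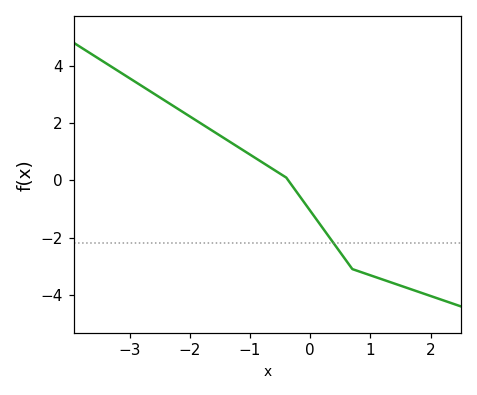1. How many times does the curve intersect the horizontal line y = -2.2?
1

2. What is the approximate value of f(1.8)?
-3.89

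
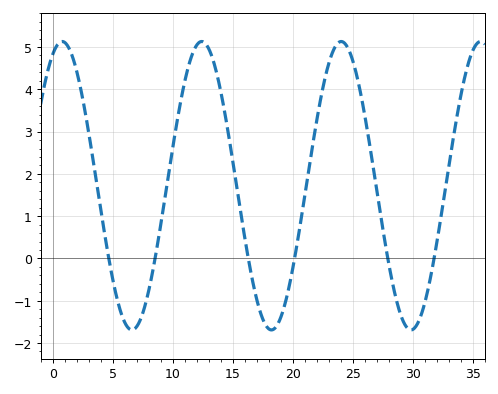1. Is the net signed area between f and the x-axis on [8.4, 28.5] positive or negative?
positive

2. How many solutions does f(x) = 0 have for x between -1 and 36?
6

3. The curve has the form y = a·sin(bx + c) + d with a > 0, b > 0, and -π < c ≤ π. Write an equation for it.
y = 3.41sin(0.54x + 1.2) + 1.72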